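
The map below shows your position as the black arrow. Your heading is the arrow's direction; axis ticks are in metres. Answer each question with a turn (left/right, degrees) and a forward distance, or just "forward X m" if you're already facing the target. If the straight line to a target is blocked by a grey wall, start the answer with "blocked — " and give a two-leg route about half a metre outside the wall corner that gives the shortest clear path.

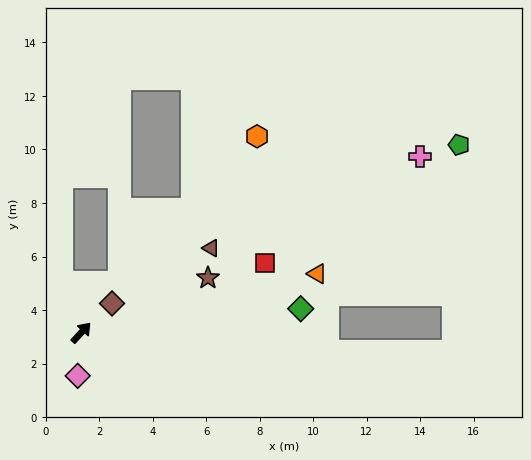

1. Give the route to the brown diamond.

turn right 4°, forward 1.6 m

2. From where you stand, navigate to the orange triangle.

turn right 33°, forward 9.1 m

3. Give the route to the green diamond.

turn right 41°, forward 8.3 m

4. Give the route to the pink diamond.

turn right 142°, forward 1.6 m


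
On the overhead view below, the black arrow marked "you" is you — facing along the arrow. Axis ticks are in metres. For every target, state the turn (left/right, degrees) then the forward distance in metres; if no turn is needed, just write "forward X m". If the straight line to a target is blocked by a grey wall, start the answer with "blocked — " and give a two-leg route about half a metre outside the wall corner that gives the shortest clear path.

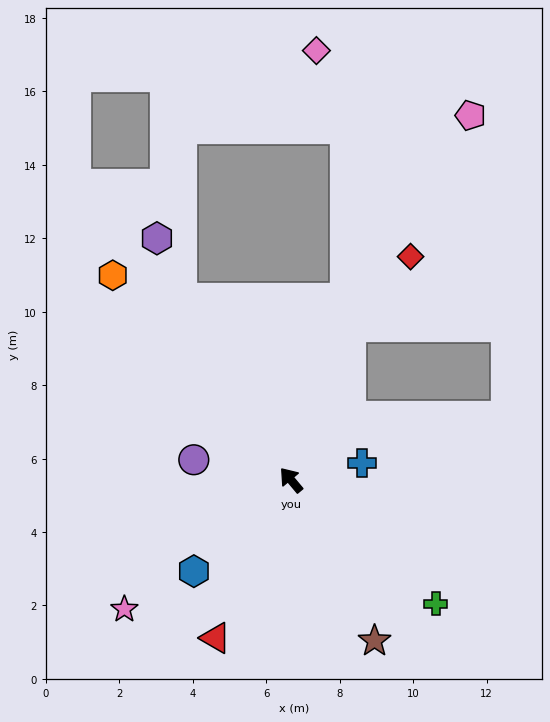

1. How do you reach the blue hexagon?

turn left 93°, forward 3.6 m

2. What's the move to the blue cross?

turn right 117°, forward 2.0 m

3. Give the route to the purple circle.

turn left 38°, forward 2.7 m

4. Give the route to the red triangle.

turn left 114°, forward 4.8 m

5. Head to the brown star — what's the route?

turn left 167°, forward 4.9 m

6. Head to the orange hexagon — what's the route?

forward 7.4 m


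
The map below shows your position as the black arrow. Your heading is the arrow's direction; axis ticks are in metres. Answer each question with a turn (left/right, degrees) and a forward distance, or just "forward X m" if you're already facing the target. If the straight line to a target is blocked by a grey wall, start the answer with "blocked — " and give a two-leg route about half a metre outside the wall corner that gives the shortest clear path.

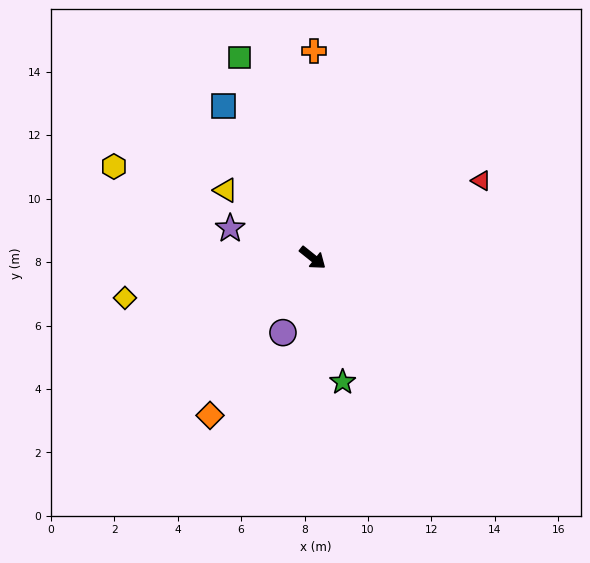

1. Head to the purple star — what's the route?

turn right 161°, forward 2.8 m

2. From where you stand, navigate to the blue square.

turn left 159°, forward 5.5 m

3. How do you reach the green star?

turn right 38°, forward 4.0 m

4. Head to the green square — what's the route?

turn left 149°, forward 6.7 m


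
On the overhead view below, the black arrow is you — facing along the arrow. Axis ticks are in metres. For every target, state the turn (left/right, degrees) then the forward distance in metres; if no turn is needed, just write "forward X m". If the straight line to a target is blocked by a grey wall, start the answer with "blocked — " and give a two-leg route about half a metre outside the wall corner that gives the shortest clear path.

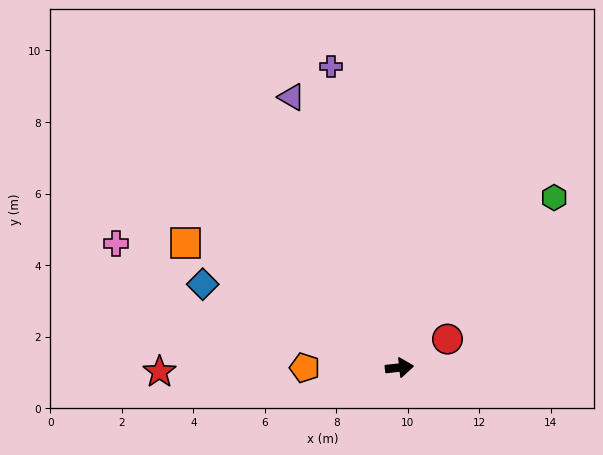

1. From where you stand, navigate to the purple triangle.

turn left 105°, forward 8.1 m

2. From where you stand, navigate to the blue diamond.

turn left 151°, forward 6.0 m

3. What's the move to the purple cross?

turn left 97°, forward 8.6 m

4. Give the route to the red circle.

turn left 24°, forward 1.6 m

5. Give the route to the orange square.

turn left 143°, forward 6.9 m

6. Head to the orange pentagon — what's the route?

turn left 174°, forward 2.6 m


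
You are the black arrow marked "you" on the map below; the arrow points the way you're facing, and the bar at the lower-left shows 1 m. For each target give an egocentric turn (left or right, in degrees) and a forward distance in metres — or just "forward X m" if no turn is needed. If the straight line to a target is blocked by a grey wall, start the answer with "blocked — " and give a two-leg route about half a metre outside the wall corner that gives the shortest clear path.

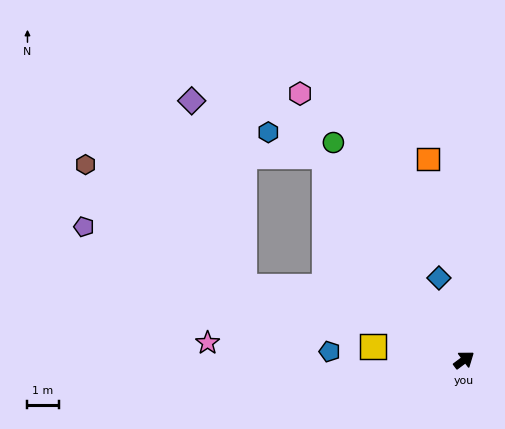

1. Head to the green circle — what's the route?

turn left 84°, forward 8.2 m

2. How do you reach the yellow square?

turn left 135°, forward 3.0 m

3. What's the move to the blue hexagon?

blocked — turn left 88°, forward 8.0 m, then turn left 33°, forward 2.0 m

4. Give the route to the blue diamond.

turn left 70°, forward 2.8 m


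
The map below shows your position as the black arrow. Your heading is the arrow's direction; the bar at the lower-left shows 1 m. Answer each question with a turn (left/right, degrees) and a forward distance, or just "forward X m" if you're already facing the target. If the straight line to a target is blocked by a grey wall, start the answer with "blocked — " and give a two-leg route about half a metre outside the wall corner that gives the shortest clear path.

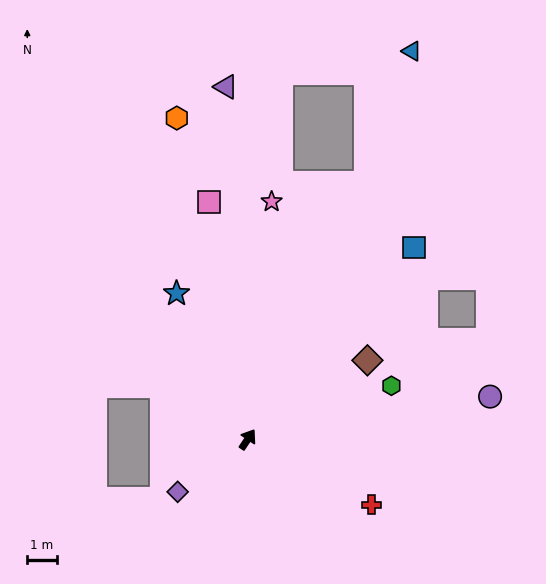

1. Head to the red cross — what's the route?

turn right 84°, forward 4.7 m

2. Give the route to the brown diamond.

turn right 23°, forward 4.9 m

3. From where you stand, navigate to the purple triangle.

turn left 37°, forward 12.0 m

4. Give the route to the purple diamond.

turn left 161°, forward 3.0 m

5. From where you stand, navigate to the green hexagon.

turn right 36°, forward 5.2 m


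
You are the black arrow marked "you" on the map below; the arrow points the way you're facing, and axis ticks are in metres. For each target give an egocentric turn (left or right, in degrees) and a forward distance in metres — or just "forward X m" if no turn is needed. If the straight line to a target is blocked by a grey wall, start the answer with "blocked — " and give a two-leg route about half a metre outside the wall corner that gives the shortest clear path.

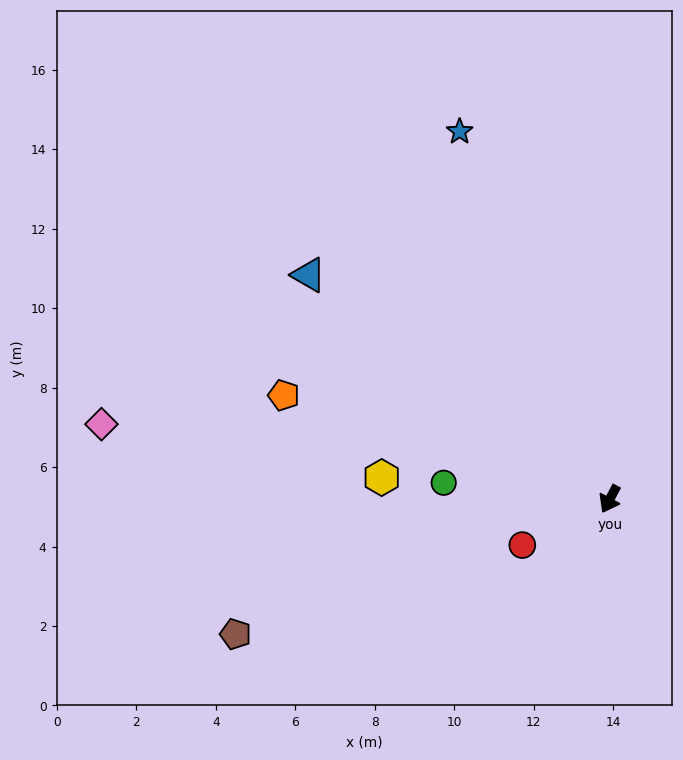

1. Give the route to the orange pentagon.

turn right 80°, forward 8.6 m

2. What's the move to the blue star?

turn right 130°, forward 10.0 m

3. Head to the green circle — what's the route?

turn right 68°, forward 4.2 m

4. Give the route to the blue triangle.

turn right 99°, forward 9.4 m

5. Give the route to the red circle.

turn right 34°, forward 2.5 m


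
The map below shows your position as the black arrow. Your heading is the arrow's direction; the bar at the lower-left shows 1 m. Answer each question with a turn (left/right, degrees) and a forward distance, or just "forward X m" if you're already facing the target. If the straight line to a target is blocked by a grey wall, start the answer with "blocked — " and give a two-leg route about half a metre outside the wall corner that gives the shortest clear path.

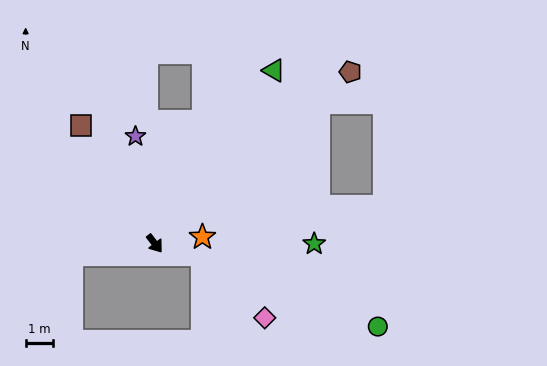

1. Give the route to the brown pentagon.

turn left 94°, forward 9.6 m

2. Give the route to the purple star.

turn left 153°, forward 4.0 m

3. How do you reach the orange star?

turn left 60°, forward 1.8 m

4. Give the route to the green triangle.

turn left 108°, forward 7.7 m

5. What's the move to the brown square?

turn left 175°, forward 5.1 m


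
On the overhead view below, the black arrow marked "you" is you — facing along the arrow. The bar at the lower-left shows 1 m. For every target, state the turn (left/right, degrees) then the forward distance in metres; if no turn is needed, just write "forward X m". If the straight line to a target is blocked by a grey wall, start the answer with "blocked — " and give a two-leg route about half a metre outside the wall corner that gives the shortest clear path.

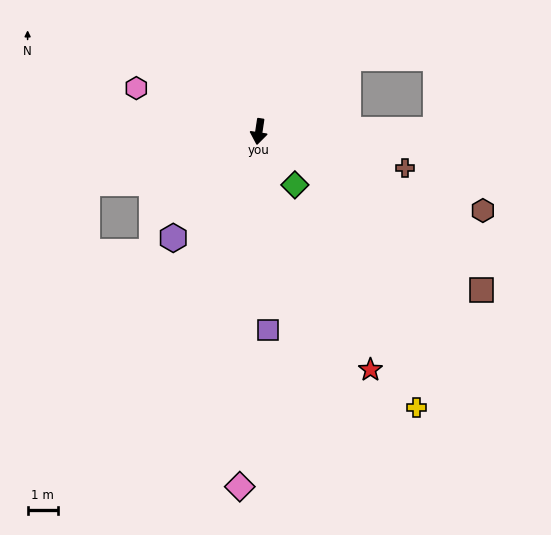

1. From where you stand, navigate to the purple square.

turn left 11°, forward 6.6 m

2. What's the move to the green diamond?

turn left 43°, forward 2.1 m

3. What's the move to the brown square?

turn left 63°, forward 9.1 m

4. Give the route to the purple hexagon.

turn right 30°, forward 4.5 m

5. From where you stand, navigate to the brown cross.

turn left 85°, forward 5.0 m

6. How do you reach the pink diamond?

turn left 5°, forward 11.8 m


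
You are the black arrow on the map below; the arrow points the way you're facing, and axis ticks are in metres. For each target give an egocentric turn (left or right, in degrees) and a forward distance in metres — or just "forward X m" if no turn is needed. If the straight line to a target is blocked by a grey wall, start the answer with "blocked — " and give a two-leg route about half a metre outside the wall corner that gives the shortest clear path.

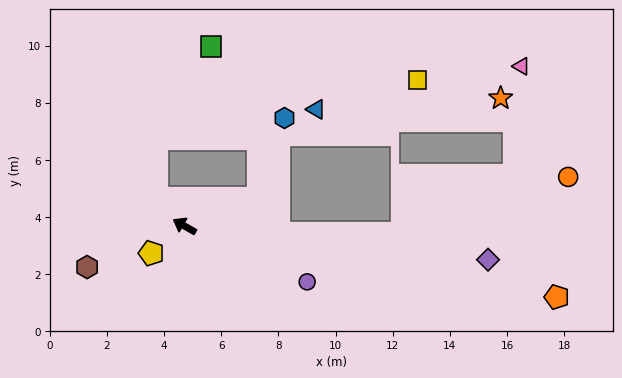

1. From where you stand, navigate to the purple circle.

turn right 175°, forward 4.7 m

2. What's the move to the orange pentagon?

turn right 161°, forward 13.3 m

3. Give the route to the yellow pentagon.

turn left 69°, forward 1.5 m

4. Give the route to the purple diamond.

turn right 157°, forward 10.7 m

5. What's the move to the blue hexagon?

blocked — turn right 130°, forward 2.8 m, then turn left 52°, forward 3.0 m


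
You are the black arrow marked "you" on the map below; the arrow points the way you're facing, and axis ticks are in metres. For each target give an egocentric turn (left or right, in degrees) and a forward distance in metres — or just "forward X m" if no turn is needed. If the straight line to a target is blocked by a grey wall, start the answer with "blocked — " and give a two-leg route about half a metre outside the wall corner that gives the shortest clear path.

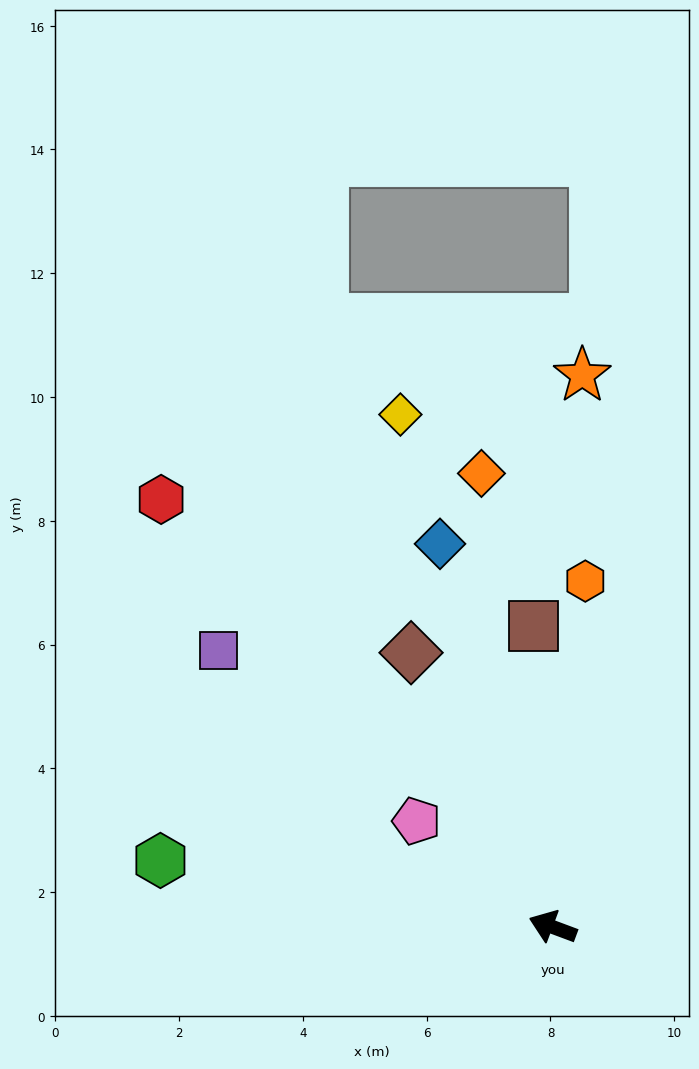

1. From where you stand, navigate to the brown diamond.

turn right 42°, forward 5.0 m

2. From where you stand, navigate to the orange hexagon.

turn right 75°, forward 5.6 m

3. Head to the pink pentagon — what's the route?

turn right 17°, forward 2.8 m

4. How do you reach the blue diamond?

turn right 53°, forward 6.5 m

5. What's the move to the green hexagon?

turn left 11°, forward 6.4 m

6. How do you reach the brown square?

turn right 66°, forward 4.9 m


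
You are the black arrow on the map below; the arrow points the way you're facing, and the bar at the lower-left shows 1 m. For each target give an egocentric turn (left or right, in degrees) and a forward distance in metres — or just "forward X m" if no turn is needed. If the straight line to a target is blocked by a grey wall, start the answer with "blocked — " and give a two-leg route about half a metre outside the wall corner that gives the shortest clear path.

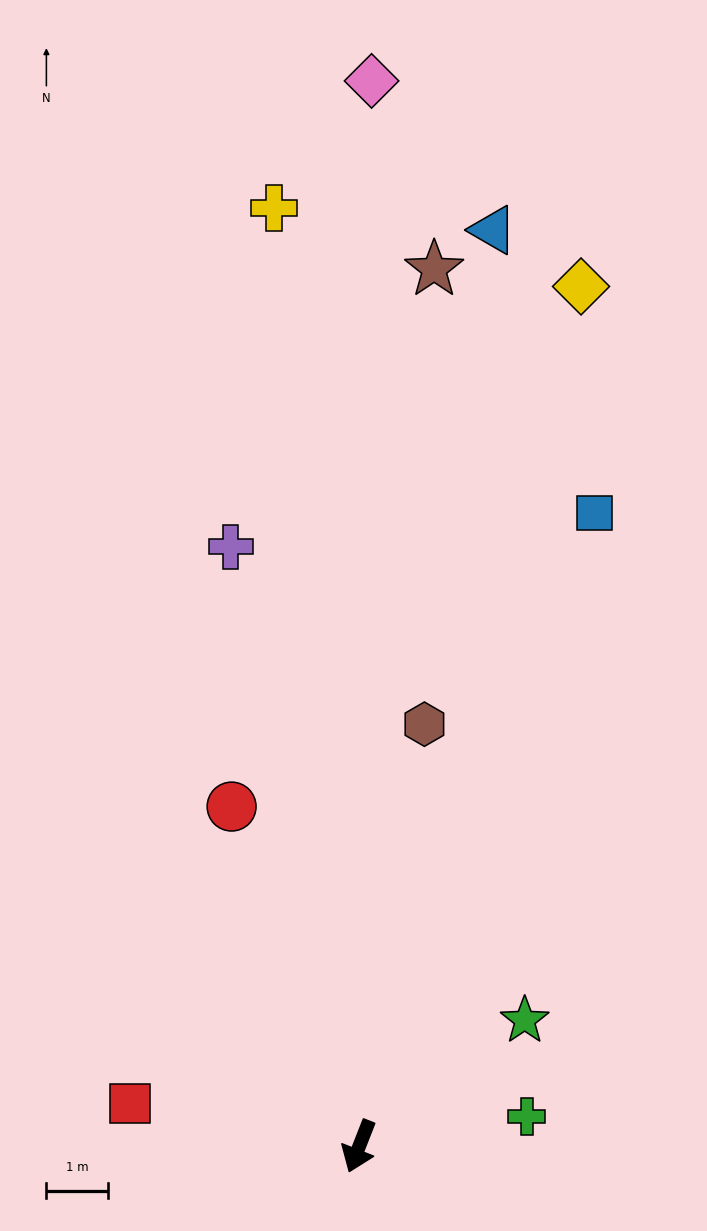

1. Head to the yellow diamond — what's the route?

turn right 173°, forward 14.4 m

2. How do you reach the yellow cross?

turn right 153°, forward 15.3 m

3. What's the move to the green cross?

turn left 122°, forward 2.8 m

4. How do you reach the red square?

turn right 79°, forward 3.8 m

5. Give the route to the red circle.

turn right 138°, forward 5.9 m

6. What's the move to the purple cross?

turn right 146°, forward 9.9 m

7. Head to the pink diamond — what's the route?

turn right 159°, forward 17.3 m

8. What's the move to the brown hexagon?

turn right 167°, forward 6.9 m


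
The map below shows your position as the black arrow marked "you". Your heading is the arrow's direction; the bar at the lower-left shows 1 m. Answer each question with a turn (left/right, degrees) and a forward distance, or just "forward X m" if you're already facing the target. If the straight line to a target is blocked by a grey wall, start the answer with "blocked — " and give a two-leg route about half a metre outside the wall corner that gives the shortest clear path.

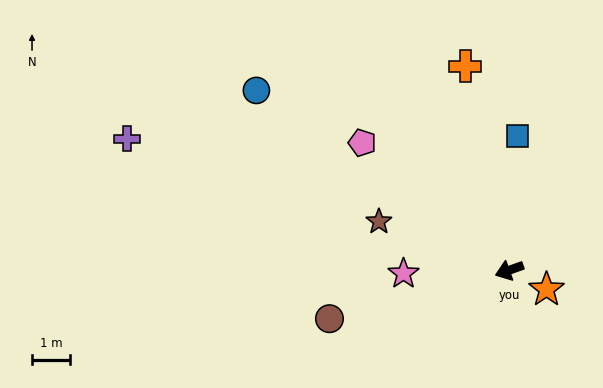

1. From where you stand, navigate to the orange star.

turn left 133°, forward 1.1 m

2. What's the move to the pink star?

turn right 18°, forward 2.8 m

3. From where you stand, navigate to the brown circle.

turn right 5°, forward 4.9 m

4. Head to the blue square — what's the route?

turn right 113°, forward 3.5 m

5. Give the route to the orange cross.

turn right 97°, forward 5.5 m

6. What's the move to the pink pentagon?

turn right 61°, forward 5.1 m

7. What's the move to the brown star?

turn right 40°, forward 3.7 m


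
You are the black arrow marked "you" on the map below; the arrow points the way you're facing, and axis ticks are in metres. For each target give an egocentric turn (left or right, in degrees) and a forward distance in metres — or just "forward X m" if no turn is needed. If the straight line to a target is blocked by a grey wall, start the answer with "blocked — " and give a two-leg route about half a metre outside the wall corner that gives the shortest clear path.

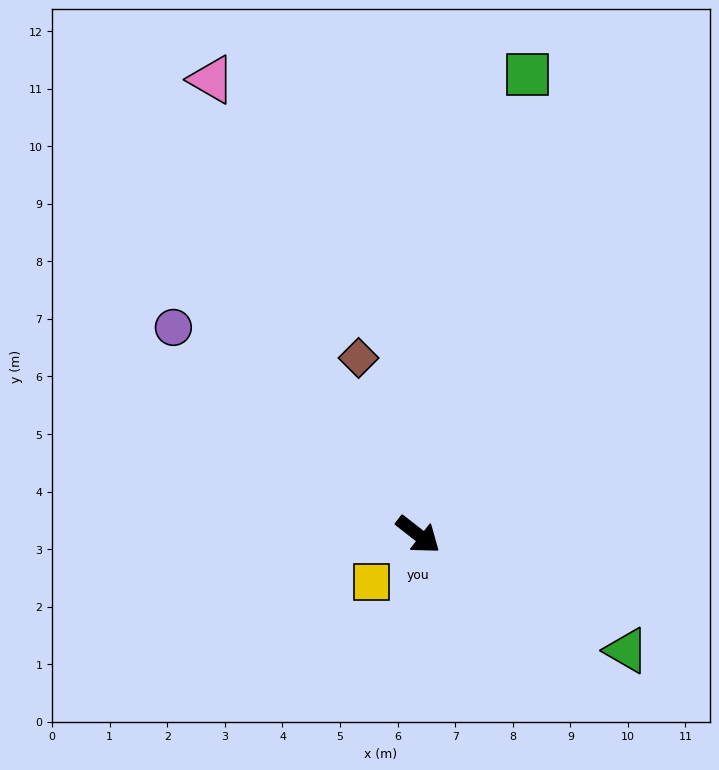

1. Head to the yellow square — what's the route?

turn right 97°, forward 1.2 m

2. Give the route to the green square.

turn left 115°, forward 8.2 m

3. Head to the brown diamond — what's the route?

turn left 147°, forward 3.2 m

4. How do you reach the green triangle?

turn left 9°, forward 4.1 m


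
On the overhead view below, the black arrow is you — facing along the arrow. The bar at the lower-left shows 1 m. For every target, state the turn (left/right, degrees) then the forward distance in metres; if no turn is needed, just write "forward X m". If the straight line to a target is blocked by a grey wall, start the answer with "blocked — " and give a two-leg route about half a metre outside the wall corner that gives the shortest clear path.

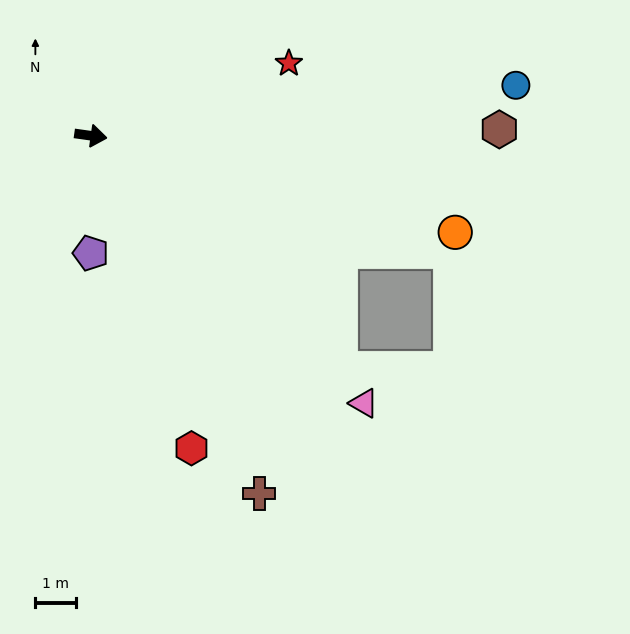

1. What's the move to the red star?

turn left 28°, forward 5.2 m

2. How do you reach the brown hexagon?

turn left 9°, forward 10.1 m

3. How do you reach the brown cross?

turn right 57°, forward 9.8 m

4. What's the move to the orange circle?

turn right 7°, forward 9.4 m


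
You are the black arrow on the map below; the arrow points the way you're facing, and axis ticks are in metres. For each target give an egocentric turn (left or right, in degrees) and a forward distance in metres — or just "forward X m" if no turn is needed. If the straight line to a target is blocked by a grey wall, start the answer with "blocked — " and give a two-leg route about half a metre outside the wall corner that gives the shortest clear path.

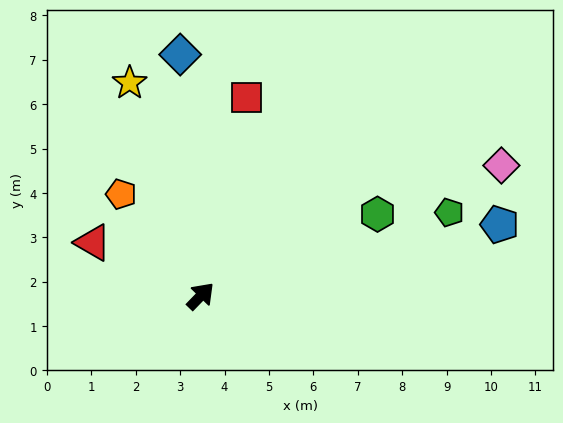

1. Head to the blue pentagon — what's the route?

turn right 33°, forward 6.9 m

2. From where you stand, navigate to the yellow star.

turn left 62°, forward 5.1 m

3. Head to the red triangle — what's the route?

turn left 108°, forward 2.7 m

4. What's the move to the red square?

turn left 31°, forward 4.6 m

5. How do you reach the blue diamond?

turn left 49°, forward 5.5 m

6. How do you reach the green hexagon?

turn right 21°, forward 4.4 m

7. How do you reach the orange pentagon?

turn left 82°, forward 2.9 m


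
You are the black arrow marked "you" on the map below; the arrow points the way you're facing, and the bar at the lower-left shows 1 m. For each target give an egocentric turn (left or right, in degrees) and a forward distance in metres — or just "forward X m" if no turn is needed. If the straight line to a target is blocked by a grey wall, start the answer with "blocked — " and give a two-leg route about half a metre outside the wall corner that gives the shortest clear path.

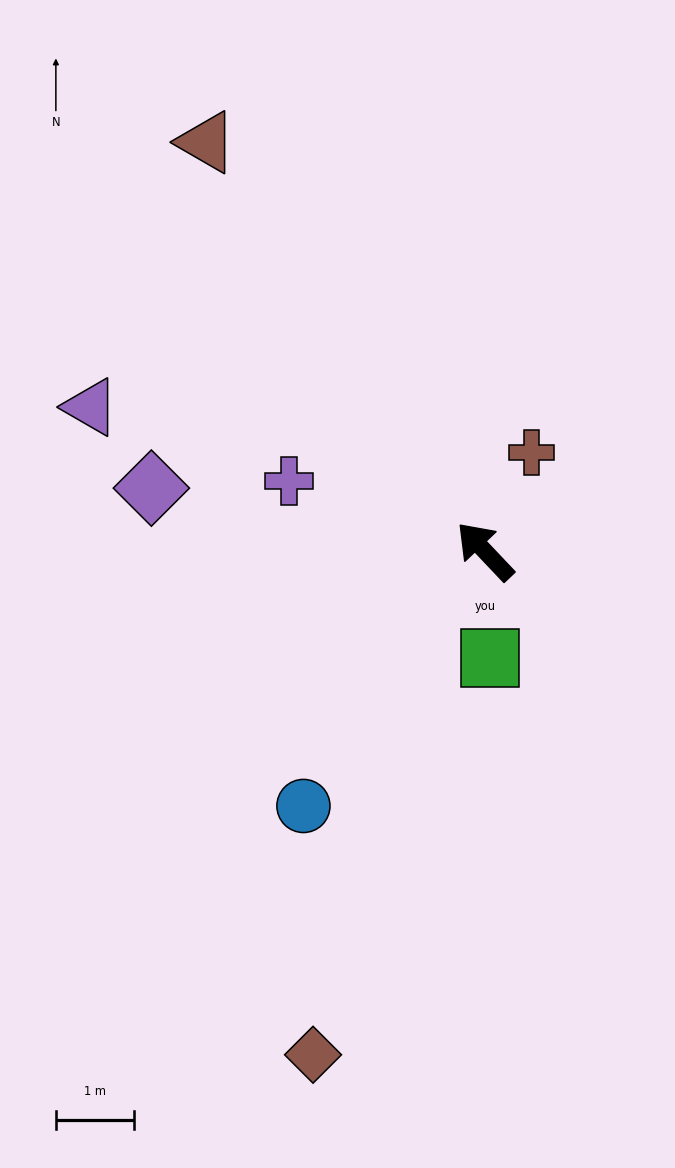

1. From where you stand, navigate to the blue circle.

turn left 101°, forward 4.0 m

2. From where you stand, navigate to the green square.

turn left 139°, forward 1.4 m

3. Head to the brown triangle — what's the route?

turn right 9°, forward 6.4 m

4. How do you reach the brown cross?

turn right 69°, forward 1.4 m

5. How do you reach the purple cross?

turn left 27°, forward 2.7 m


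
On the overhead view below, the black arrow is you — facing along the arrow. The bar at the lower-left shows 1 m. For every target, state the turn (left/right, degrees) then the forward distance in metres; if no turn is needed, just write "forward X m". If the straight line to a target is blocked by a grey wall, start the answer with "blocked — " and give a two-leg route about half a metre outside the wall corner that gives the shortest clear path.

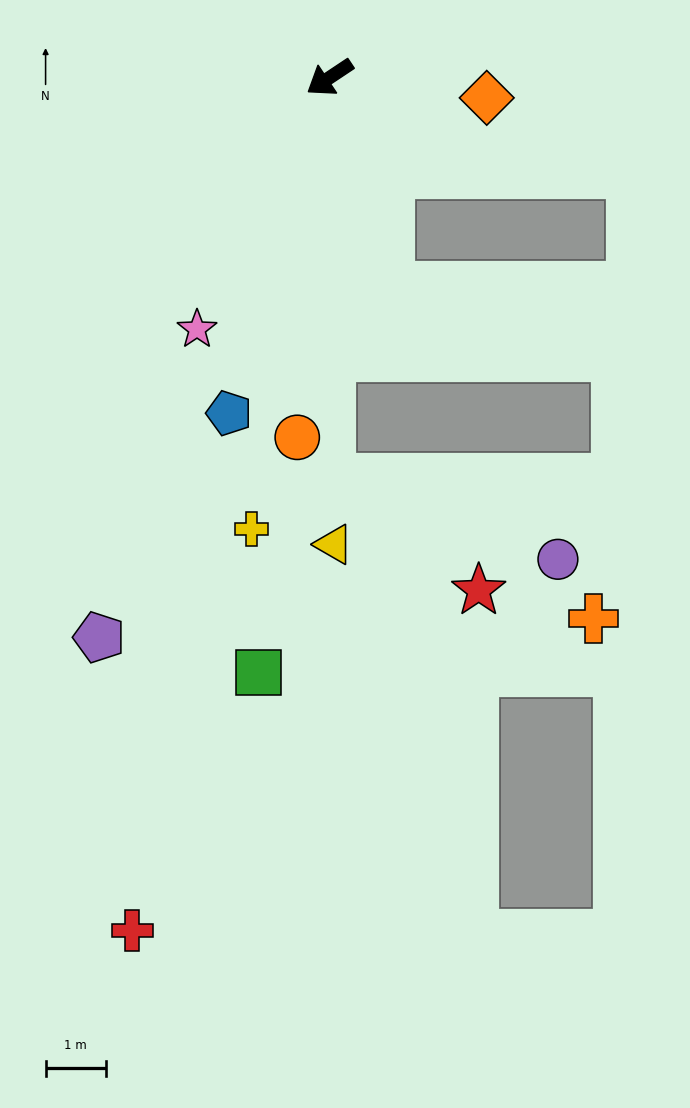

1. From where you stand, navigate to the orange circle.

turn left 51°, forward 6.0 m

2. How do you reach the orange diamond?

turn left 139°, forward 2.6 m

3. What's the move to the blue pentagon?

turn left 40°, forward 5.8 m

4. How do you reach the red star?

blocked — turn left 56°, forward 6.7 m, then turn left 53°, forward 3.1 m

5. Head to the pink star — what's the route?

turn left 29°, forward 4.7 m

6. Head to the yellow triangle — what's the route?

turn left 57°, forward 7.7 m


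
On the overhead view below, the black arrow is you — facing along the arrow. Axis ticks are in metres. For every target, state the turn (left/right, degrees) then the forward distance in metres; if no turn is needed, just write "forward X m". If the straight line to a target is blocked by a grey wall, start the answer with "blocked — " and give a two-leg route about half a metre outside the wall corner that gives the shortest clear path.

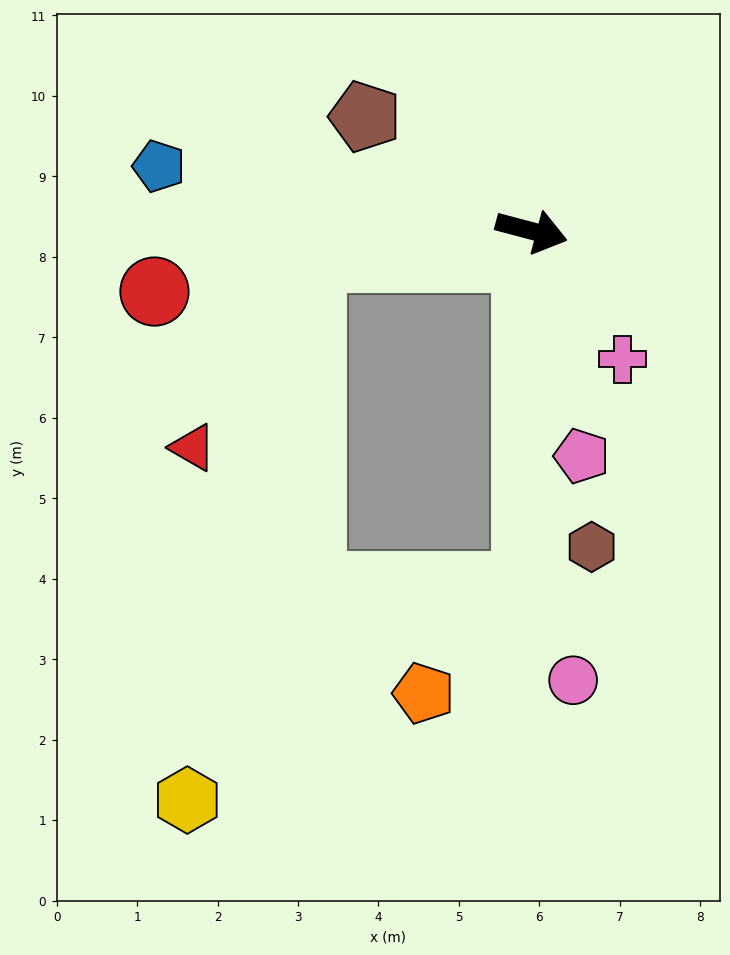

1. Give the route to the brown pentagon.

turn left 160°, forward 2.5 m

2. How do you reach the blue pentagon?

turn right 175°, forward 4.7 m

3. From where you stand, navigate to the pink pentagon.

turn right 63°, forward 2.9 m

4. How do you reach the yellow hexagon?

blocked — turn right 158°, forward 2.8 m, then turn left 70°, forward 6.9 m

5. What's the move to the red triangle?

blocked — turn right 158°, forward 2.8 m, then turn left 51°, forward 2.8 m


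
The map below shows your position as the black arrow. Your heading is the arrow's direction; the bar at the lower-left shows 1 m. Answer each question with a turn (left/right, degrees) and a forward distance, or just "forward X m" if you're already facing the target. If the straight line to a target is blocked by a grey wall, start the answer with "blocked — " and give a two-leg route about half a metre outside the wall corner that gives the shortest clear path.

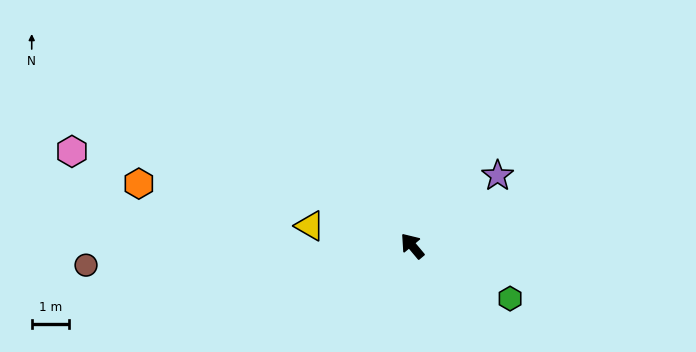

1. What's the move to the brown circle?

turn left 53°, forward 8.9 m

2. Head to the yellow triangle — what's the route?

turn left 39°, forward 2.8 m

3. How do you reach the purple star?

turn right 91°, forward 3.0 m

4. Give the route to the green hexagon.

turn right 158°, forward 3.0 m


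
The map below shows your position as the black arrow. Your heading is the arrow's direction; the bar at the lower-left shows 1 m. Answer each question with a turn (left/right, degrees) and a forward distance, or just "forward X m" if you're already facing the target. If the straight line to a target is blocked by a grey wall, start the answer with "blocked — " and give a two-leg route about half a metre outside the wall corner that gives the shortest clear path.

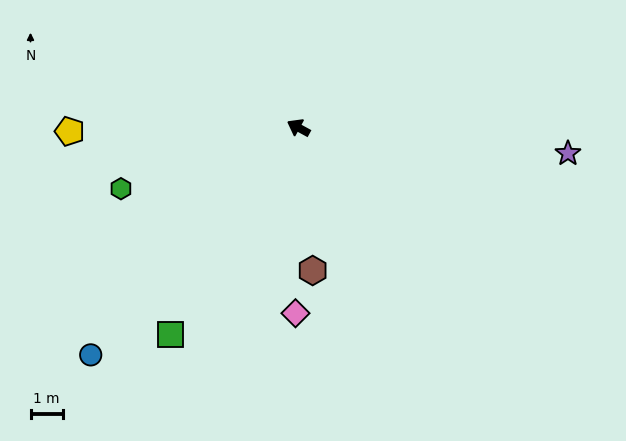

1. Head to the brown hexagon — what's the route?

turn left 124°, forward 4.4 m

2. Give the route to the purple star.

turn right 157°, forward 8.3 m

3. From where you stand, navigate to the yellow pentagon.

turn left 30°, forward 7.1 m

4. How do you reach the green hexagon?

turn left 48°, forward 5.8 m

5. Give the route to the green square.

turn left 87°, forward 7.5 m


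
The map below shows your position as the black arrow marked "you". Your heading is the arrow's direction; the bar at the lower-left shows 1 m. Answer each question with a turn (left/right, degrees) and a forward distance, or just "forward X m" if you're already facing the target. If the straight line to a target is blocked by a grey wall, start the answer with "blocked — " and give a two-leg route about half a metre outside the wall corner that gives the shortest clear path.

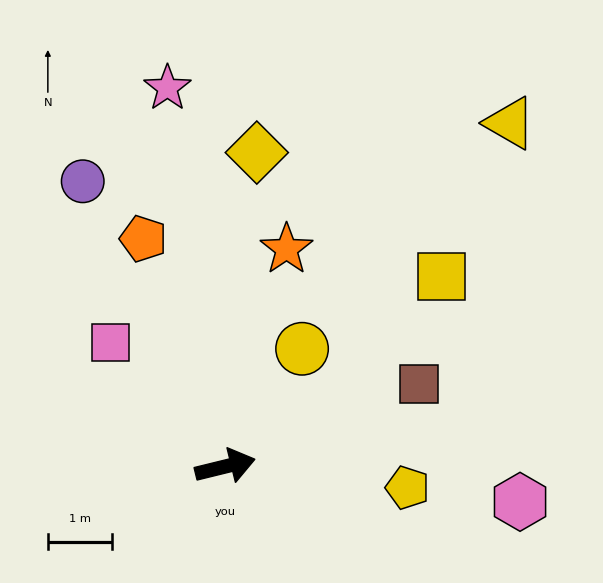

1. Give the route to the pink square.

turn left 119°, forward 2.6 m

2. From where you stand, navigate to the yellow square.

turn left 27°, forward 4.5 m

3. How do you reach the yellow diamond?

turn left 70°, forward 4.9 m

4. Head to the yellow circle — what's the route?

turn left 43°, forward 2.2 m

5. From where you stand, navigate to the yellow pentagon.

turn right 20°, forward 2.8 m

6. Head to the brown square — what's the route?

turn left 9°, forward 3.3 m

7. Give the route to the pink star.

turn left 85°, forward 5.9 m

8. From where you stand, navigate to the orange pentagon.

turn left 96°, forward 3.8 m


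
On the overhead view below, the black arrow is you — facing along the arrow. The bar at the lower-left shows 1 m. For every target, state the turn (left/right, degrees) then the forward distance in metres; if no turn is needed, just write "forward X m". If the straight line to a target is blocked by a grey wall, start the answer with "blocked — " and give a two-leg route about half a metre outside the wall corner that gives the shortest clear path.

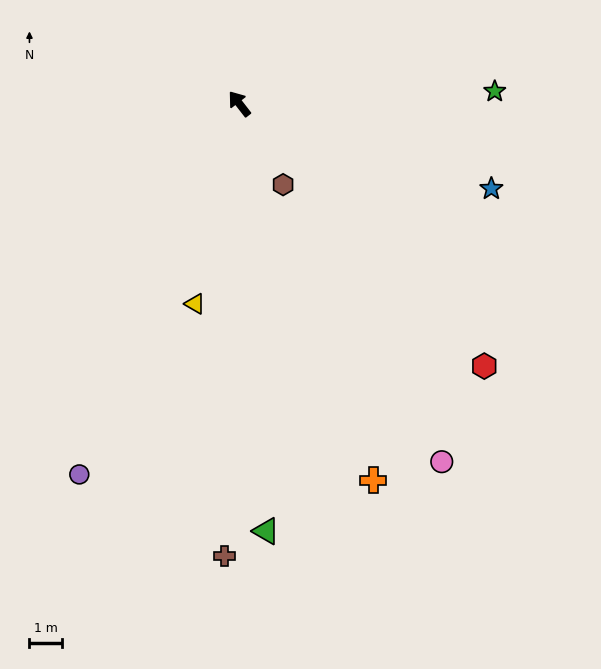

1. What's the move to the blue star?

turn right 146°, forward 8.2 m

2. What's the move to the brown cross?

turn left 140°, forward 13.9 m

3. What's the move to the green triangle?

turn left 146°, forward 13.2 m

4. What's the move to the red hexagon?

turn right 175°, forward 11.0 m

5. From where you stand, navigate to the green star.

turn right 125°, forward 7.9 m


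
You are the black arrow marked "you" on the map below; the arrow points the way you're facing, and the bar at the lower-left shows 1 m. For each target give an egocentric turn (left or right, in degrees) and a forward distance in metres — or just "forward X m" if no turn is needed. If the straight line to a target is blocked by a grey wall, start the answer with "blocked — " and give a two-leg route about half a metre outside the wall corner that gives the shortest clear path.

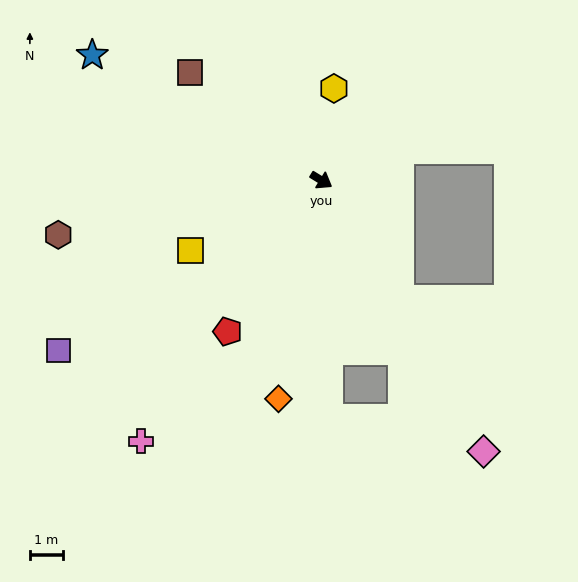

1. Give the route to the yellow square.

turn right 120°, forward 4.5 m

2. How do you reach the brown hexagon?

turn right 137°, forward 8.2 m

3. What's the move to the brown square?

turn left 172°, forward 5.2 m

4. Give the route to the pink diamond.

turn right 28°, forward 9.6 m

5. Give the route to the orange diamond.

turn right 70°, forward 6.8 m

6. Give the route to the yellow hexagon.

turn left 114°, forward 2.8 m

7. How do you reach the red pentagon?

turn right 90°, forward 5.4 m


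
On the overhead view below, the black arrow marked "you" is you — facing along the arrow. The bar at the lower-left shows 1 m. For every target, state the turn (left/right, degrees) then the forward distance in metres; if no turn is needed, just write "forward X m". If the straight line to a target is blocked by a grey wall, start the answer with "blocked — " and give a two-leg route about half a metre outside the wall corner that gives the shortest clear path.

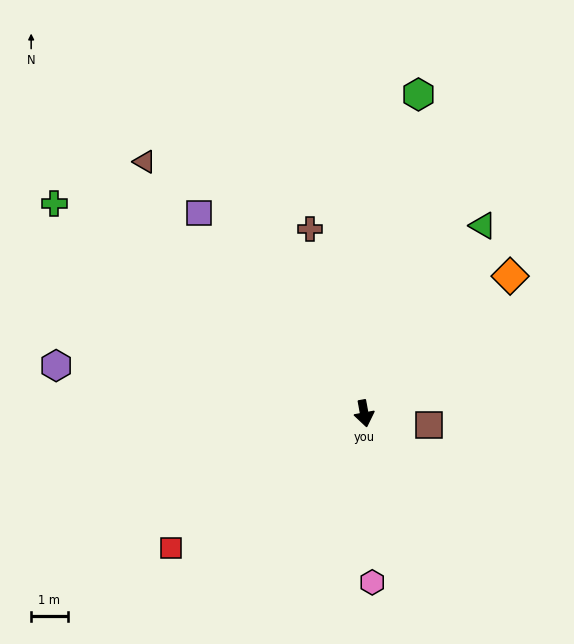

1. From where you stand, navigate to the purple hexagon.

turn right 109°, forward 8.5 m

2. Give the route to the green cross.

turn right 135°, forward 10.3 m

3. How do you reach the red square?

turn right 65°, forward 6.4 m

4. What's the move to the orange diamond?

turn left 123°, forward 5.5 m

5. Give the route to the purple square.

turn right 151°, forward 7.1 m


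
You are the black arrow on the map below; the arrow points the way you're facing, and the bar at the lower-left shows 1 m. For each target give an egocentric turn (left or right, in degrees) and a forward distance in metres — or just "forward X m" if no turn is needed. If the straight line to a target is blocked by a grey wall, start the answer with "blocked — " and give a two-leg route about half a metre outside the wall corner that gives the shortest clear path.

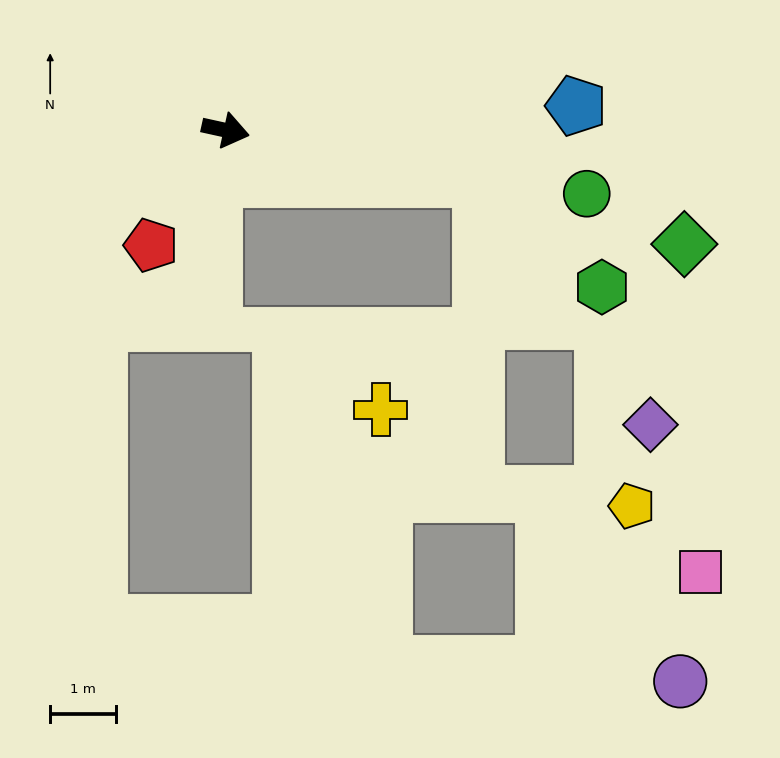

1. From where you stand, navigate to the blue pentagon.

turn left 16°, forward 5.3 m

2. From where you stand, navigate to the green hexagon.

blocked — forward 3.9 m, then turn right 29°, forward 2.5 m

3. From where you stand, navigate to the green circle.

turn left 2°, forward 5.6 m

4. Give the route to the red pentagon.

turn right 111°, forward 2.1 m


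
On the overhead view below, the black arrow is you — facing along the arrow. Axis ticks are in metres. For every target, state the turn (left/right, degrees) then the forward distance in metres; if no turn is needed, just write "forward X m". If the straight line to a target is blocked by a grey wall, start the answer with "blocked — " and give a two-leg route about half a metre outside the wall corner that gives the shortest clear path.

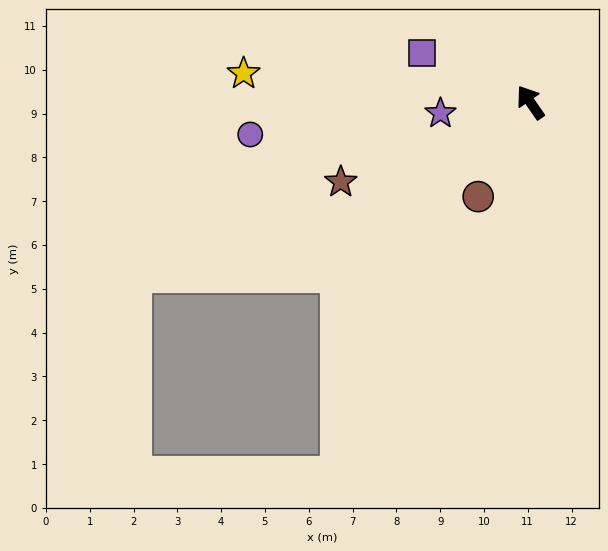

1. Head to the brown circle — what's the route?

turn left 116°, forward 2.5 m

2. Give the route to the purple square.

turn left 31°, forward 2.7 m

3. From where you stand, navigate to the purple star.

turn left 62°, forward 2.1 m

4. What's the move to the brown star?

turn left 78°, forward 4.7 m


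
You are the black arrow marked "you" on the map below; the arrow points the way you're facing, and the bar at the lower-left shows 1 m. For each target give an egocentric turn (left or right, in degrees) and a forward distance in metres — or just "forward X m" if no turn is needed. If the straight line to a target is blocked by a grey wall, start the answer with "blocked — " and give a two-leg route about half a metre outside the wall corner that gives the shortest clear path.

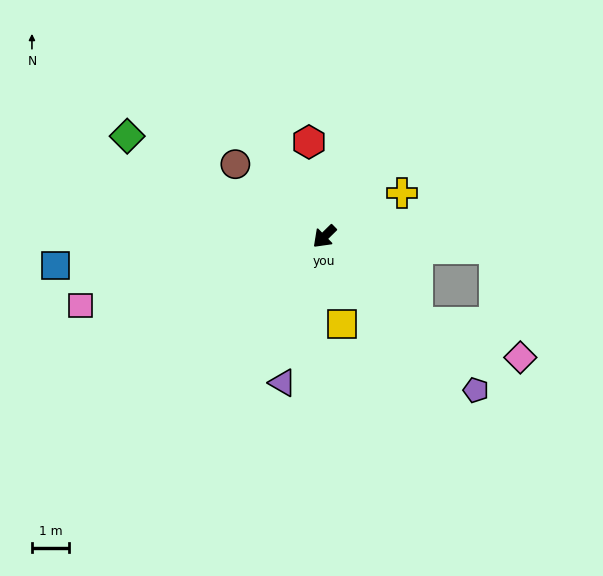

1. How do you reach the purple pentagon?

turn left 90°, forward 5.8 m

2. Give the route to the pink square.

turn right 29°, forward 6.9 m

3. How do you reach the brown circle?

turn right 84°, forward 3.1 m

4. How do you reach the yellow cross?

turn left 165°, forward 2.4 m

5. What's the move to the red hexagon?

turn right 125°, forward 2.6 m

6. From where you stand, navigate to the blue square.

turn right 38°, forward 7.3 m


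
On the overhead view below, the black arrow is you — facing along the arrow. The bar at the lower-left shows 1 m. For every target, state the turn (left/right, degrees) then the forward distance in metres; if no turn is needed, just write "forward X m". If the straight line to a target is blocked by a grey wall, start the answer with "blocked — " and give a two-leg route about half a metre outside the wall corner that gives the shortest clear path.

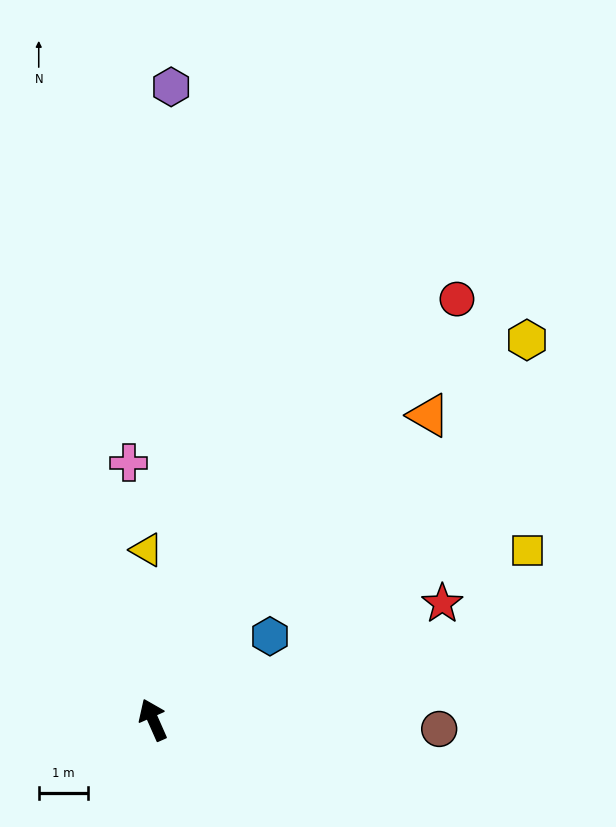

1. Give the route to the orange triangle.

turn right 66°, forward 8.4 m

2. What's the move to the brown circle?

turn right 116°, forward 5.8 m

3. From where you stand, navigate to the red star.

turn right 92°, forward 6.4 m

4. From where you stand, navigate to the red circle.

turn right 60°, forward 10.6 m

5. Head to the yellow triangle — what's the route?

turn right 22°, forward 3.5 m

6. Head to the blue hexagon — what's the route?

turn right 78°, forward 2.9 m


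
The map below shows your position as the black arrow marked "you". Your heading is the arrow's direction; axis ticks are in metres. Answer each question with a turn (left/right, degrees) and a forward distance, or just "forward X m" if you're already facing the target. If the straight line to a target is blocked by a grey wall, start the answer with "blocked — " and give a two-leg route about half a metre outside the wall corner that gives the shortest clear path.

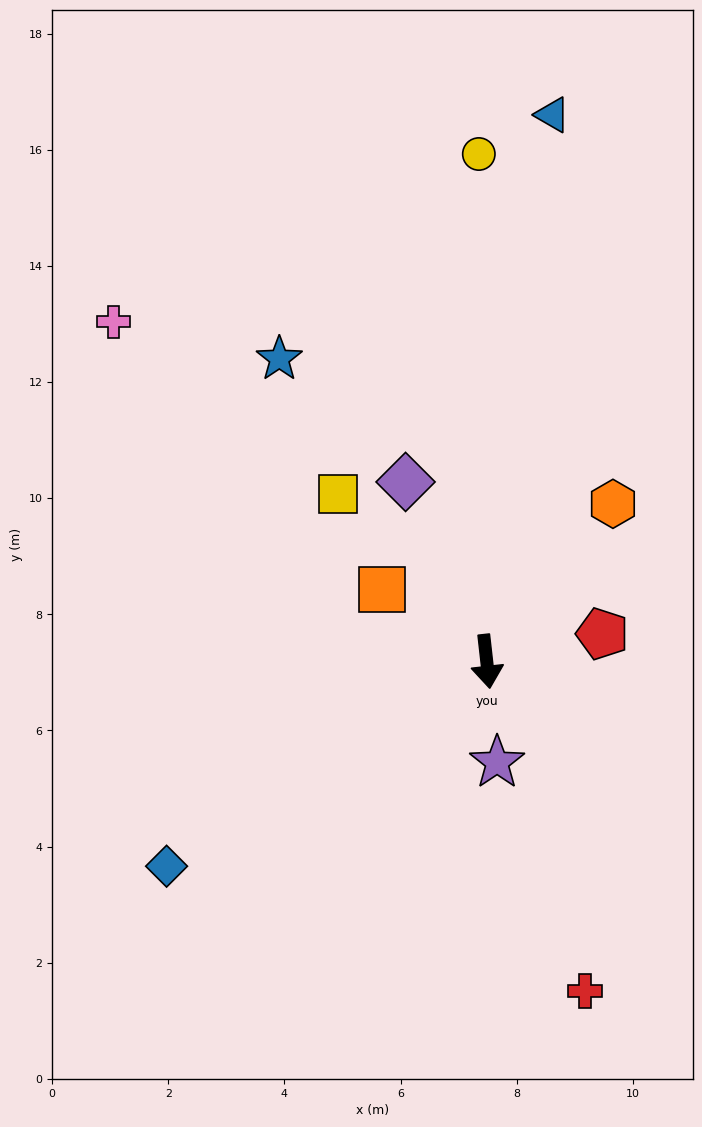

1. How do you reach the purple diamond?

turn right 162°, forward 3.4 m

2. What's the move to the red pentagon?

turn left 97°, forward 2.0 m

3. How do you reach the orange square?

turn right 131°, forward 2.2 m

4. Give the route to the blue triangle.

turn left 167°, forward 9.5 m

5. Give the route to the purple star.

forward 1.7 m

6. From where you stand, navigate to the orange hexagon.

turn left 135°, forward 3.5 m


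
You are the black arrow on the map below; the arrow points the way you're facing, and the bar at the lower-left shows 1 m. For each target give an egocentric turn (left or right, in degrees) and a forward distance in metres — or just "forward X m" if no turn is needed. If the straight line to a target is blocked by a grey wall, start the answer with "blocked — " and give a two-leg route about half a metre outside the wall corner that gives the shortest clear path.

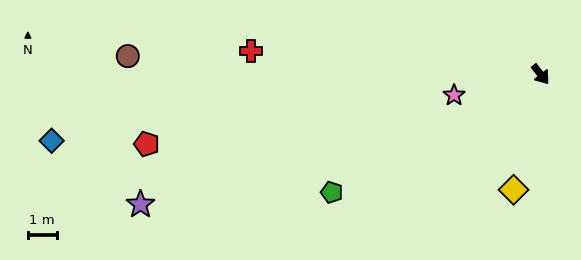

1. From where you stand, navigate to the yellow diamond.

turn right 51°, forward 4.1 m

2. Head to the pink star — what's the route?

turn right 114°, forward 3.1 m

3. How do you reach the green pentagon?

turn right 99°, forward 8.3 m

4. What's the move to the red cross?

turn right 133°, forward 10.1 m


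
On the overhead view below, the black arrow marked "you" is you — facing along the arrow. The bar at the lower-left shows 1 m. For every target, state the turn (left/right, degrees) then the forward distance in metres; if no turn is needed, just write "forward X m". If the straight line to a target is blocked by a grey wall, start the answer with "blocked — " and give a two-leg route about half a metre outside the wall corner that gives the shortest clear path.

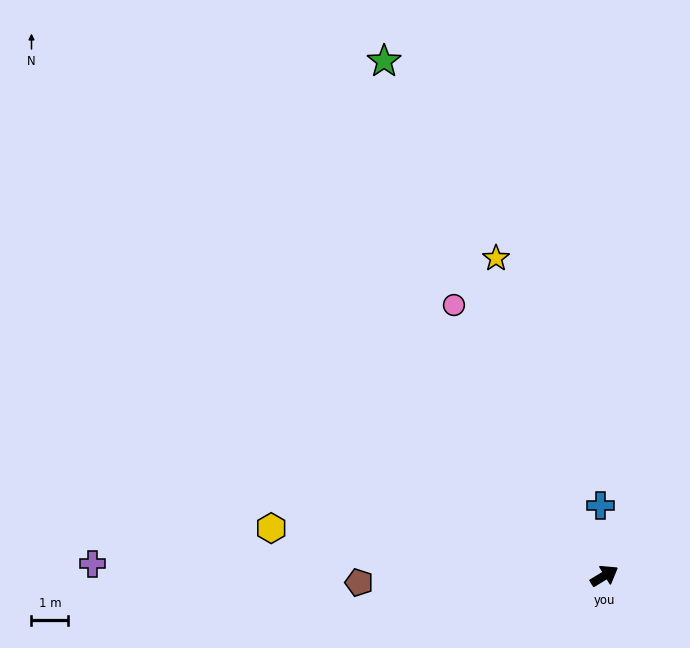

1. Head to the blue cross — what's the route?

turn left 62°, forward 1.9 m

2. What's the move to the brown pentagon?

turn left 150°, forward 6.6 m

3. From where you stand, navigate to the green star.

turn left 82°, forward 15.1 m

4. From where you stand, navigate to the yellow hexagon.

turn left 141°, forward 9.1 m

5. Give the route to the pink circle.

turn left 88°, forward 8.4 m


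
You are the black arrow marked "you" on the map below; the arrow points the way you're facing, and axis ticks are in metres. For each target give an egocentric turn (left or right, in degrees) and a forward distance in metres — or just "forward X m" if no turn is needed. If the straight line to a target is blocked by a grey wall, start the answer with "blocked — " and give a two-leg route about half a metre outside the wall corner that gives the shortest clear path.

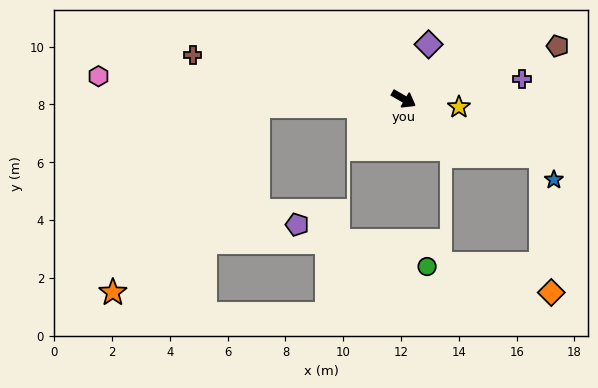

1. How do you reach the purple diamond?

turn left 96°, forward 2.1 m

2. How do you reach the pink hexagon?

turn right 154°, forward 10.6 m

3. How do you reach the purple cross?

turn left 40°, forward 4.2 m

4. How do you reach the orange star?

blocked — turn right 147°, forward 5.0 m, then turn left 49°, forward 8.2 m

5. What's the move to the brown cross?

turn right 162°, forward 7.5 m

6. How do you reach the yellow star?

turn left 22°, forward 1.9 m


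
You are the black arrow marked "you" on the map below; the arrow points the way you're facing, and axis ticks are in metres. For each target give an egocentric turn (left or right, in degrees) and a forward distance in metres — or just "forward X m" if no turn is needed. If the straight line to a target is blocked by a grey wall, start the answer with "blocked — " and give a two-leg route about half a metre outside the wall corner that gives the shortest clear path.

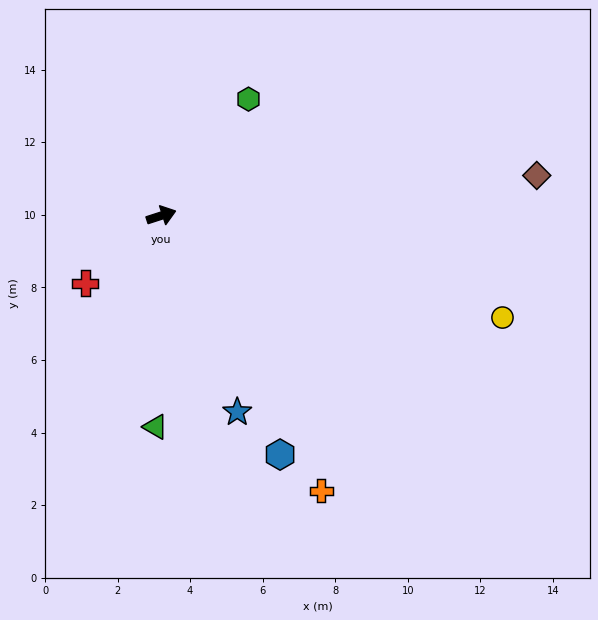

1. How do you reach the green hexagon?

turn left 35°, forward 4.0 m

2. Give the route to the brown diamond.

turn right 12°, forward 10.4 m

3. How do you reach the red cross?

turn right 156°, forward 2.8 m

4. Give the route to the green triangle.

turn right 110°, forward 5.8 m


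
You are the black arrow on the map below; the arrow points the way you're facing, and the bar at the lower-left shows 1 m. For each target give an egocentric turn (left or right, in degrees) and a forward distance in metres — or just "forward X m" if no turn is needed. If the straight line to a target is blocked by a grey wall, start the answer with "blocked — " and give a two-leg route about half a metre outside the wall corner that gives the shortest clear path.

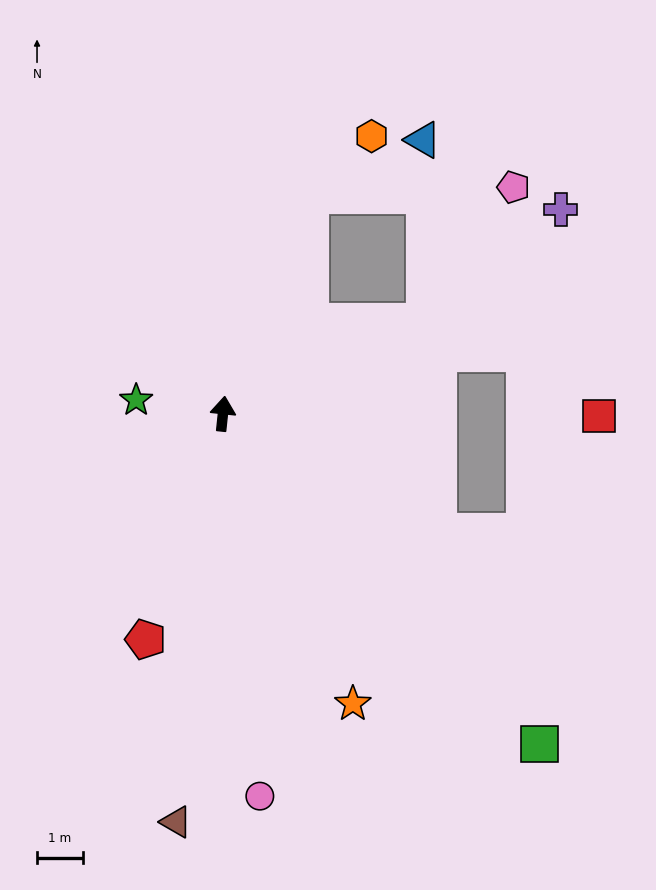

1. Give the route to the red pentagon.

turn left 167°, forward 5.2 m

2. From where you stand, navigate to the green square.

turn right 130°, forward 10.0 m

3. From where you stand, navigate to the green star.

turn left 87°, forward 1.9 m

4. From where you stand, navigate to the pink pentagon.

blocked — turn right 60°, forward 4.9 m, then turn left 33°, forward 3.5 m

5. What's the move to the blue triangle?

blocked — turn right 16°, forward 5.2 m, then turn right 42°, forward 2.8 m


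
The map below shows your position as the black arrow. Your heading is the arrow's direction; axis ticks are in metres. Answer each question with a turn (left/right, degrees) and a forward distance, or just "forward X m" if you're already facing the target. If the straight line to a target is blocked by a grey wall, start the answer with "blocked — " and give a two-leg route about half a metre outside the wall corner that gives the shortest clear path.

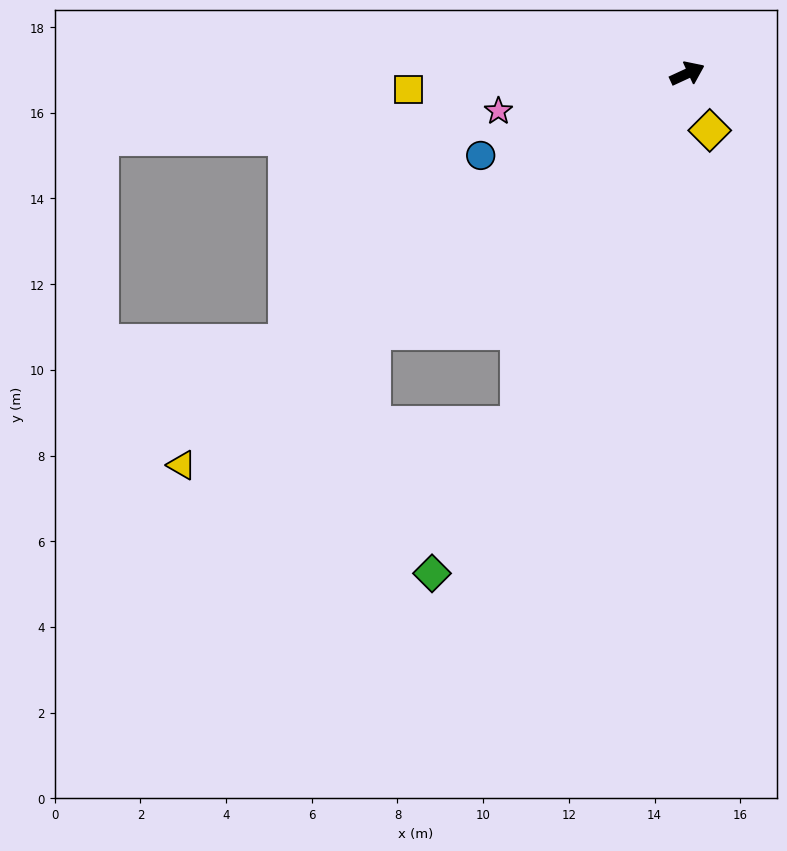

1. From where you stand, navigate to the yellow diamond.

turn right 93°, forward 1.4 m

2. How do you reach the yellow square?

turn left 159°, forward 6.5 m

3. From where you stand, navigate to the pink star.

turn left 166°, forward 4.5 m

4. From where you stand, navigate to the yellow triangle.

turn right 167°, forward 14.9 m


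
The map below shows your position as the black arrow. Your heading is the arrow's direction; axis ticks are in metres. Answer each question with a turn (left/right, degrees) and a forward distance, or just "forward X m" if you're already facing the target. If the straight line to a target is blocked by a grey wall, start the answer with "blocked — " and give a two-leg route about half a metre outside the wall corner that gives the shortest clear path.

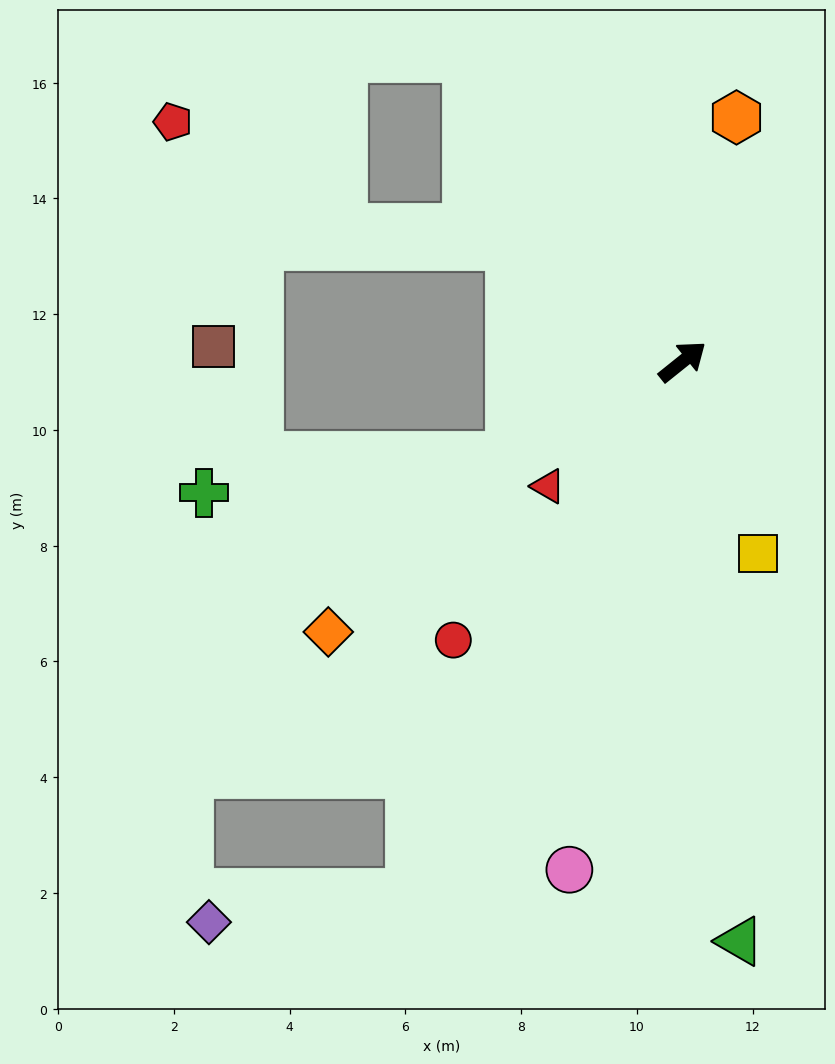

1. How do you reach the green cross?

blocked — turn left 170°, forward 3.4 m, then turn right 22°, forward 5.3 m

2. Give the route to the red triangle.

turn right 176°, forward 3.2 m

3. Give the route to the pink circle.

turn right 141°, forward 9.0 m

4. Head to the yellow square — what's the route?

turn right 107°, forward 3.6 m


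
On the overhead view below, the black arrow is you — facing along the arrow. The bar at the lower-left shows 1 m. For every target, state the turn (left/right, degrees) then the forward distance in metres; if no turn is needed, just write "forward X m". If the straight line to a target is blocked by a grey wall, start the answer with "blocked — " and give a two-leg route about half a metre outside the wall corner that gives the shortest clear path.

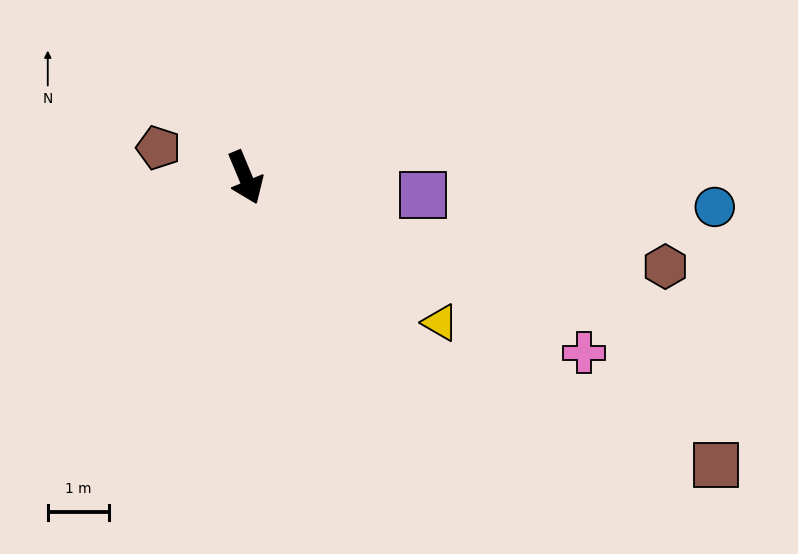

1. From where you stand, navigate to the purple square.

turn left 62°, forward 2.9 m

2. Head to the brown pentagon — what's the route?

turn right 132°, forward 1.5 m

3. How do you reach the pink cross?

turn left 40°, forward 6.2 m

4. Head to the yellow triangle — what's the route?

turn left 31°, forward 4.0 m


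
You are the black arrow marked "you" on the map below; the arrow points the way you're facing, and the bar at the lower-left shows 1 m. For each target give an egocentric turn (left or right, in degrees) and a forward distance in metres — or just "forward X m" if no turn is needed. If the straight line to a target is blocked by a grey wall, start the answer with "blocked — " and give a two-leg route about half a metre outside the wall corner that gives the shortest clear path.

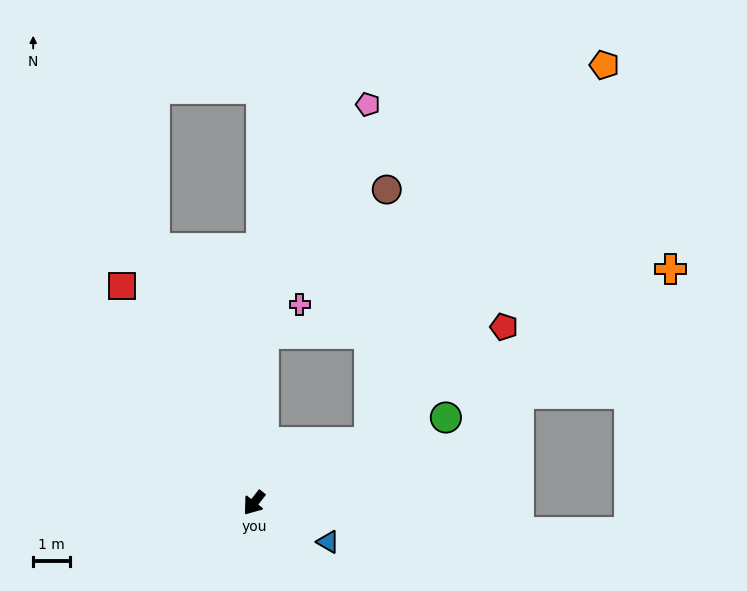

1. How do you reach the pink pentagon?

blocked — turn right 145°, forward 4.6 m, then turn right 21°, forward 6.8 m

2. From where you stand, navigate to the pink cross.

blocked — turn right 145°, forward 4.6 m, then turn right 48°, forward 1.3 m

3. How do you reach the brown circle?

blocked — turn left 156°, forward 3.5 m, then turn left 58°, forward 6.9 m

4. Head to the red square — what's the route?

turn right 111°, forward 6.9 m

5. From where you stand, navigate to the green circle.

turn left 152°, forward 5.7 m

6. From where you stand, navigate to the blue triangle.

turn left 100°, forward 2.3 m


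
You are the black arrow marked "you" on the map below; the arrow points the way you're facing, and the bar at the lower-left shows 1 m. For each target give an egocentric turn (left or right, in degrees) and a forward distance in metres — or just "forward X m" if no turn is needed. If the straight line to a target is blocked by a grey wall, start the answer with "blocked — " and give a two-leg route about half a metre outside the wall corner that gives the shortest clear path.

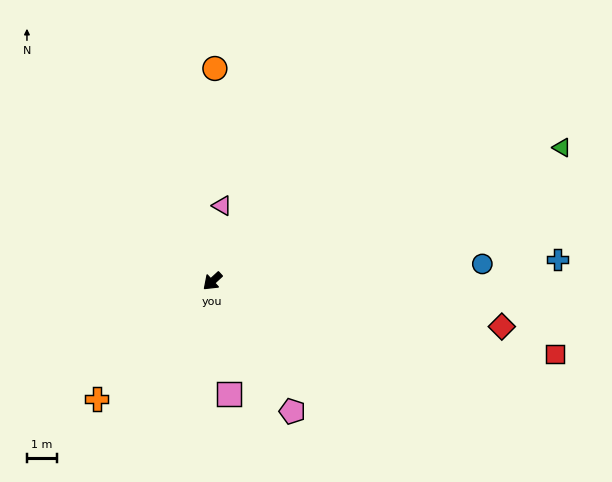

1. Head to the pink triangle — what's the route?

turn right 140°, forward 2.5 m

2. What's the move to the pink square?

turn left 56°, forward 3.8 m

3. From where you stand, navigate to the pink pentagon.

turn left 79°, forward 5.1 m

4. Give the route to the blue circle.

turn left 141°, forward 9.0 m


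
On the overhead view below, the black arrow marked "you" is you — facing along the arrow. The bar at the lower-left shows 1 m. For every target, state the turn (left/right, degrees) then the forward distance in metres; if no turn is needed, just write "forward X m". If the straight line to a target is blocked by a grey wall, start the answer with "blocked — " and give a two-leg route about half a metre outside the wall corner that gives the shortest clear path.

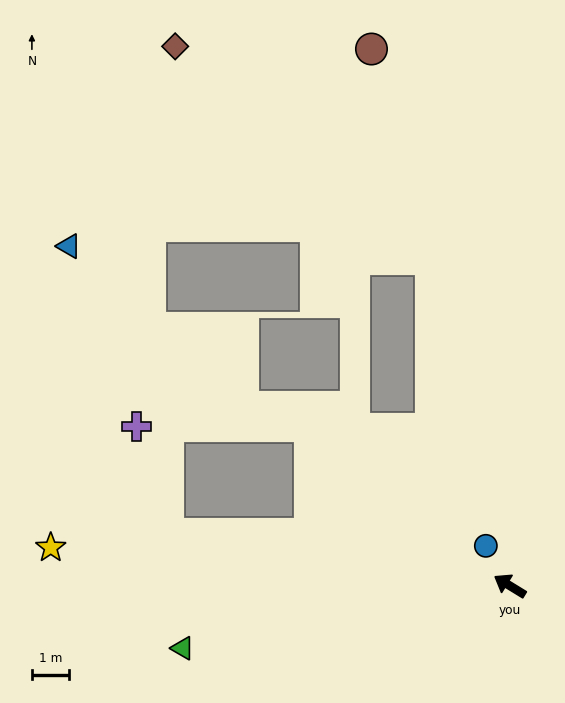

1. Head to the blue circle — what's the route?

turn right 27°, forward 1.3 m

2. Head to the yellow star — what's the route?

turn left 27°, forward 12.5 m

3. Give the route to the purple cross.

blocked — turn left 23°, forward 9.3 m, then turn right 65°, forward 3.0 m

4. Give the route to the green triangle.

turn left 42°, forward 9.0 m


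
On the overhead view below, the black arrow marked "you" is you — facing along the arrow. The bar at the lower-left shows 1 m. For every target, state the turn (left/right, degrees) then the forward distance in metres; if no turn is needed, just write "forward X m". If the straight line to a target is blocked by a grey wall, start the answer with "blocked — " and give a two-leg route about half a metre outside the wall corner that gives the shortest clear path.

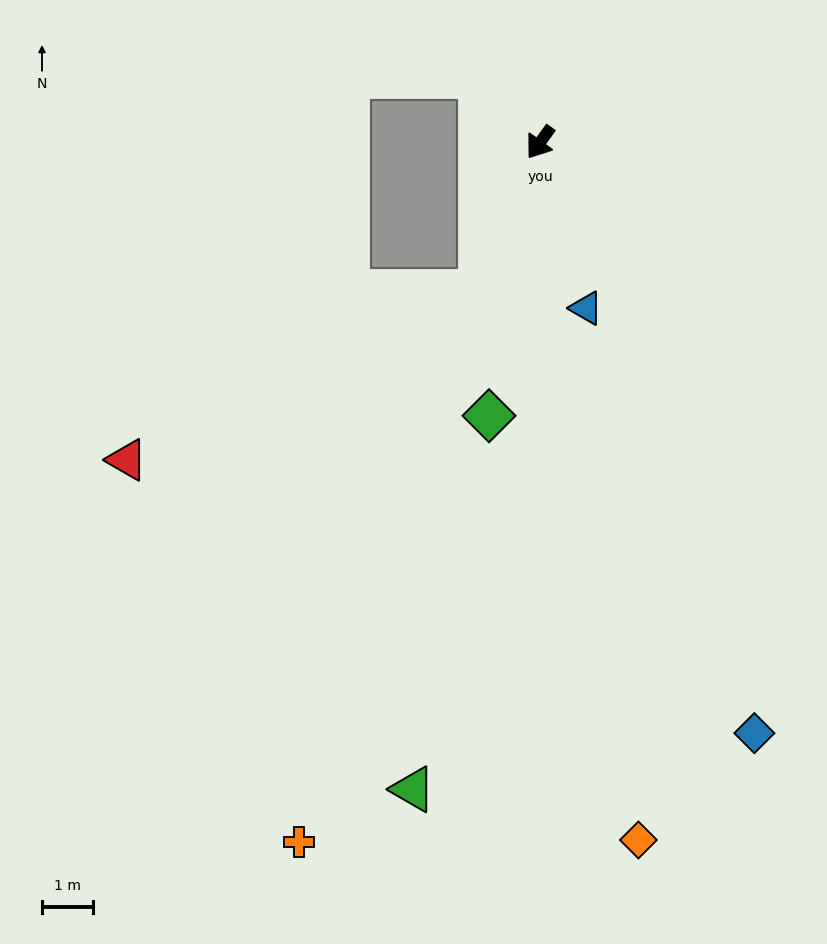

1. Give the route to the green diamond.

turn left 25°, forward 5.4 m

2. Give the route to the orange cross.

turn left 17°, forward 14.4 m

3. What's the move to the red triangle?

blocked — turn left 14°, forward 3.1 m, then turn right 43°, forward 7.6 m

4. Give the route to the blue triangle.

turn left 51°, forward 3.3 m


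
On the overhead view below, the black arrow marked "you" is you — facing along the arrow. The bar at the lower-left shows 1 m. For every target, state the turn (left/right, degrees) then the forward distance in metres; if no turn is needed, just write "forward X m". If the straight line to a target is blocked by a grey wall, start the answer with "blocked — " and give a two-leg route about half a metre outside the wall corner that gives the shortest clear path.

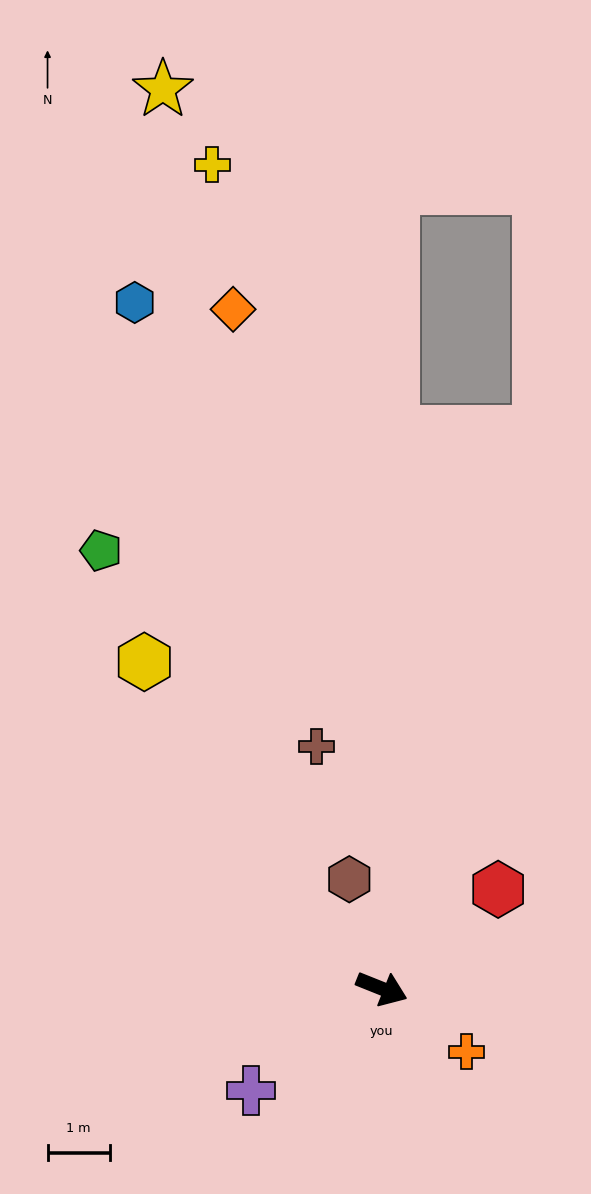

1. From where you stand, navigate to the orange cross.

turn right 15°, forward 1.7 m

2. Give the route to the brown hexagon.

turn left 128°, forward 1.8 m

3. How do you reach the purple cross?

turn right 120°, forward 2.7 m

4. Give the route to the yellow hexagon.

turn left 148°, forward 6.5 m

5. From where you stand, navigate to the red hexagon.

turn left 62°, forward 2.5 m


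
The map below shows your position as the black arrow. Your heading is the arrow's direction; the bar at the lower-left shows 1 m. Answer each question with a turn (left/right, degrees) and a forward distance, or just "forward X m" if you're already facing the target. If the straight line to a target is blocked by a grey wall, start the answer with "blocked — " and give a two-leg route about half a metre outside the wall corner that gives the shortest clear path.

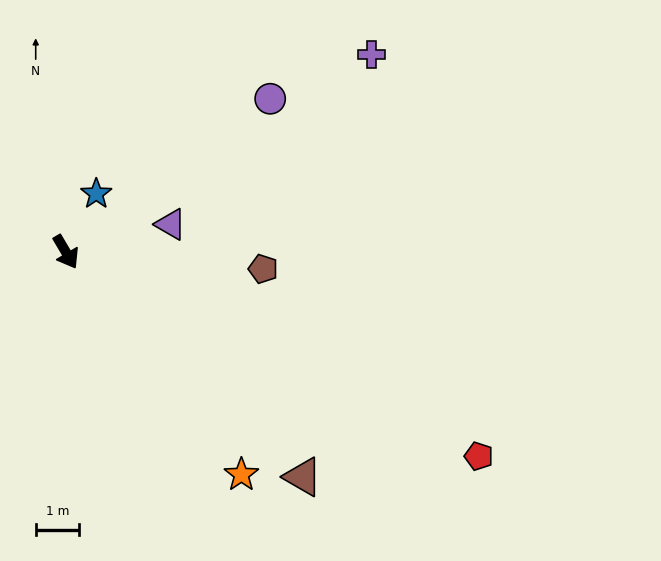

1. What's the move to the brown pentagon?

turn left 55°, forward 4.6 m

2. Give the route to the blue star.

turn left 122°, forward 1.5 m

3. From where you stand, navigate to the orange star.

turn left 8°, forward 6.5 m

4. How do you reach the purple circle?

turn left 96°, forward 5.9 m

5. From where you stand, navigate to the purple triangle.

turn left 74°, forward 2.5 m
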